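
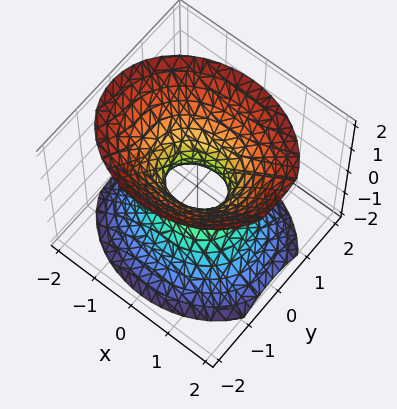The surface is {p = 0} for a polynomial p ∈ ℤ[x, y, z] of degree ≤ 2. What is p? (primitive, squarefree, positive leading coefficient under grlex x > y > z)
2*x^2 + 3*y^2 - 2*z^2 - 1

1. Degree: one connected sheet with a waist; a quadric, so deg p = 2.
2. Symmetries: mirror symmetry x ↦ −x ⇒ only even powers of x; mirror symmetry z ↦ −z ⇒ only even powers of z; mirror symmetry y ↦ −y ⇒ only even powers of y.
3. Reading off the gridlines: the surface avoids every integer z-axis point in the box.
4. Matching integer coefficients to the picture gives p.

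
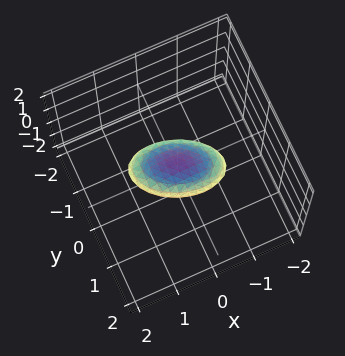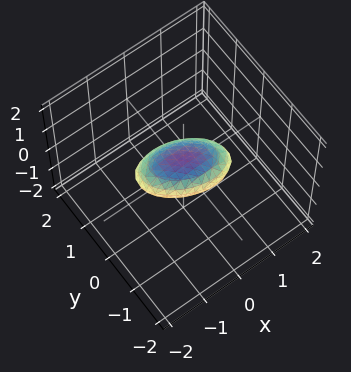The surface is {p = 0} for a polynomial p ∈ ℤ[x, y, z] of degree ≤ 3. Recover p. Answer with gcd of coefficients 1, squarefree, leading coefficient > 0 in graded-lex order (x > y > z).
x^2 + x*y + 2*y^2 + 3*z^2 - 1

1. The degree is 2 — a generic line meets the surface in up to 2 points.
2. Reading off the gridlines: the x-axis gridline crossings are at x ∈ {-1, 1}.
3. Putting this together gives p.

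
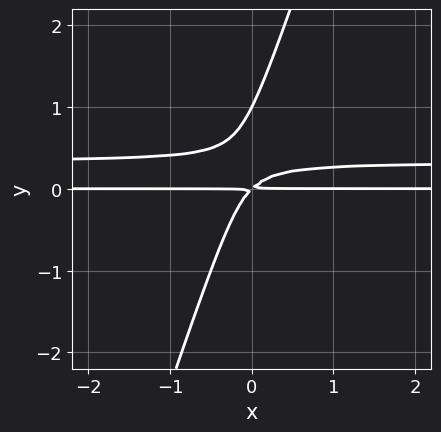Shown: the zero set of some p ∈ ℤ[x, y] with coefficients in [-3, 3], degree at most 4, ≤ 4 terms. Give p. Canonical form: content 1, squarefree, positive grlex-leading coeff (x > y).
3*x*y^2 - y^3 - x*y + y^2

1. deg p = 3. The shape is more complex than any degree-2 curve.
2. Against the integer gridlines: it crosses the y-axis at the gridline y = 1; every point of the x-axis in the box is on the curve.
3. These observations pin down the coefficients.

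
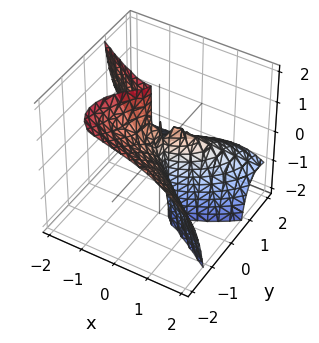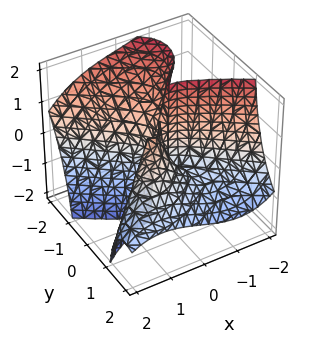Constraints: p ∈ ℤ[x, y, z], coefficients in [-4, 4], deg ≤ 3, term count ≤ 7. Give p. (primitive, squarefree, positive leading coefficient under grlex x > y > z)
First, the degree is 3 — the shape is more complex than any degree-2 surface.
Next, checking where it meets the axes: it crosses the x-axis at the gridline x = 0; every point of the z-axis in the box is on the surface.
Finally, matching integer coefficients to the picture gives p.

x^3 + 2*y^3 + 3*y^2*z - 2*x*y - y^2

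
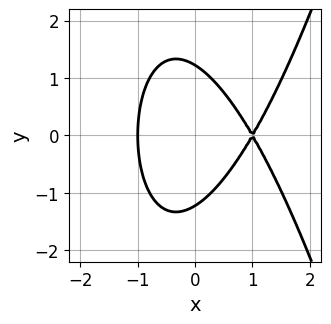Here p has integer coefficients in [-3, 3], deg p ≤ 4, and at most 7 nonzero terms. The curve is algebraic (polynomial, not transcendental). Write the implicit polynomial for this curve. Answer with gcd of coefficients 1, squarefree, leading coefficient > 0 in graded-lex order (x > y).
deg p = 3. A generic line meets the curve in up to 3 points.
Symmetries: mirror symmetry y ↦ −y ⇒ only even powers of y.
Reading off the gridlines: the x-axis gridline crossings are at x ∈ {-1, 1}.
Solving for integer coefficients yields p as stated.

3*x^3 - 3*x^2 - 2*y^2 - 3*x + 3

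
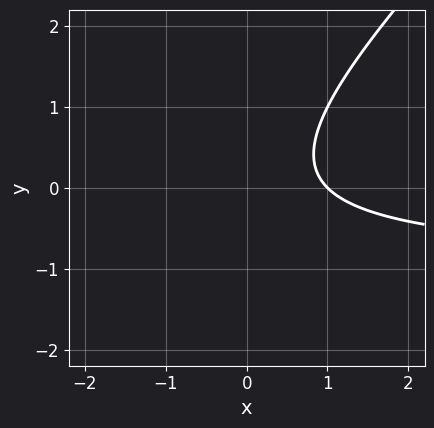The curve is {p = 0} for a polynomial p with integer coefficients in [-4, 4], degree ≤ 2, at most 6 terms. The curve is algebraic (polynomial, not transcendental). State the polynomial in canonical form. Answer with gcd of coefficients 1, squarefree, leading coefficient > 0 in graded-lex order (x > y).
1. The degree is 2 — a generic line meets the curve in up to 2 points.
2. Reading off the gridlines: no y-intercept at any integer in the box; one x-axis crossing is at x = 1.
3. Matching integer coefficients to the picture gives p.

x*y - y^2 + x - 1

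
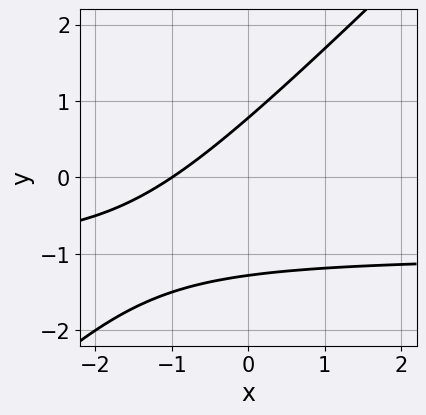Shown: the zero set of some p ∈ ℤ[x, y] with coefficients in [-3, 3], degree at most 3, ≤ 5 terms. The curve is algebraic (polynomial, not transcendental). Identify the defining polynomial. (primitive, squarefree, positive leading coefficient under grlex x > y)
2*x*y - 2*y^2 + 2*x - y + 2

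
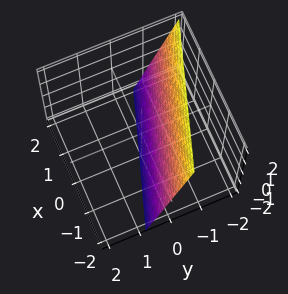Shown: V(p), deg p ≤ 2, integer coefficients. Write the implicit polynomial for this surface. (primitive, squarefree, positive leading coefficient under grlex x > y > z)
x + 3*y + z + 2

First, the degree is 1 — every cross-section is a straight line — this is a plane.
Then, observable constraints: it crosses the x-axis at the gridline x = -2; it crosses the z-axis at the gridline z = -2.
Finally, these observations pin down the coefficients.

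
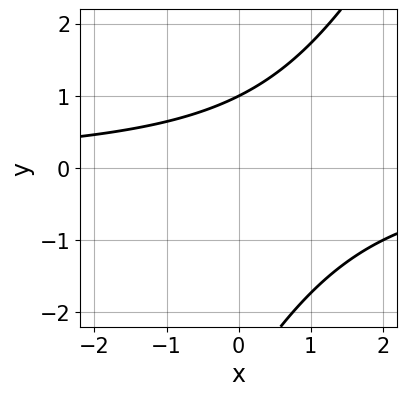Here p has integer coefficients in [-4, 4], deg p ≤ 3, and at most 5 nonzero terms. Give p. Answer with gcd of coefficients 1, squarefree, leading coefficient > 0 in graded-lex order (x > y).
2*x*y - y^2 - 2*y + 3

(a) deg p = 2. No degree-1 curve has this shape.
(b) From the visible intercepts: it meets the y-axis at y = 1 (among the integer gridlines); it misses every integer gridline on the x-axis.
(c) Assembling these constraints gives the stated polynomial.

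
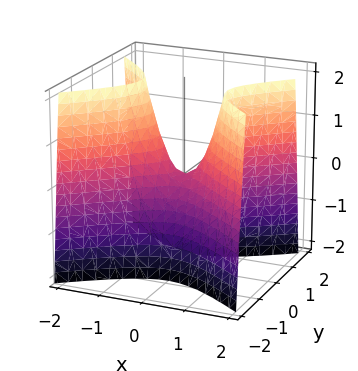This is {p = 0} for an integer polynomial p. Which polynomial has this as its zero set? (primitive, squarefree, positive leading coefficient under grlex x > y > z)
(a) The degree is 2 — a hyperbolic paraboloid; a quadric.
(b) Symmetries: it's symmetric under y → −y, forcing even powers of y; it's symmetric under x → −x, forcing even powers of x.
(c) Against the integer gridlines: it crosses the x-axis at the gridline x = 0; it crosses the y-axis at the gridline y = 0.
(d) Assembling these constraints gives the stated polynomial.

2*x^2 - 3*y^2 - z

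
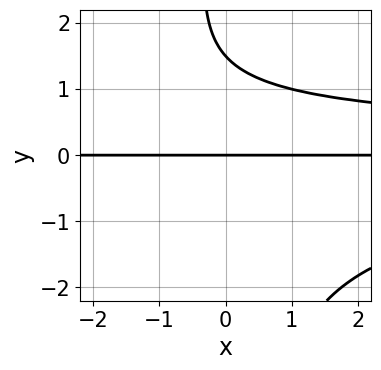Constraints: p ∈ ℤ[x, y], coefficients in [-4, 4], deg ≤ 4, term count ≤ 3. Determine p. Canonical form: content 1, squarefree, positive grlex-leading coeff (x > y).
(a) The degree is 4 — a generic line meets the curve in up to 4 points.
(b) Reading off the gridlines: it crosses the y-axis at the gridline y = 0; every point of the x-axis in the box is on the curve.
(c) The integer polynomial consistent with all of this is the stated p.

x*y^3 + 2*y^2 - 3*y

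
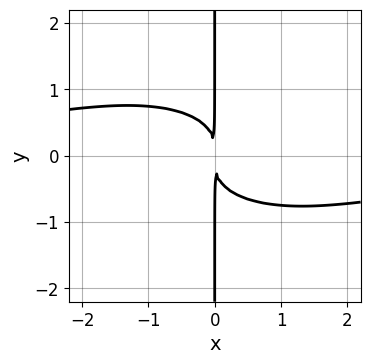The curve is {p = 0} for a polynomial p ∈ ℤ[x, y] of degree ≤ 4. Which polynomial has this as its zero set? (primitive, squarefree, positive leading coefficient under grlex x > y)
x^3*y + 3*x*y^3 + 2*x^2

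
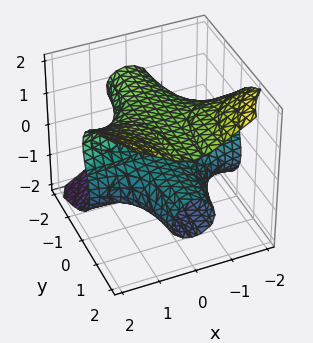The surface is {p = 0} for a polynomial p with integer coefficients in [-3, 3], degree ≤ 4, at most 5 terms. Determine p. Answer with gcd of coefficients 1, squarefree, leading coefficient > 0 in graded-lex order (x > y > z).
2*x^2*y - 2*z^3 + 3*z

1. The degree is 3 — no degree-2 surface has this shape.
2. Checking where it meets the axes: it meets the z-axis at z = 0 (among the integer gridlines); the visible y-axis segment lies entirely on the surface; every point of the x-axis in the box is on the surface.
3. Assembling these constraints gives the stated polynomial.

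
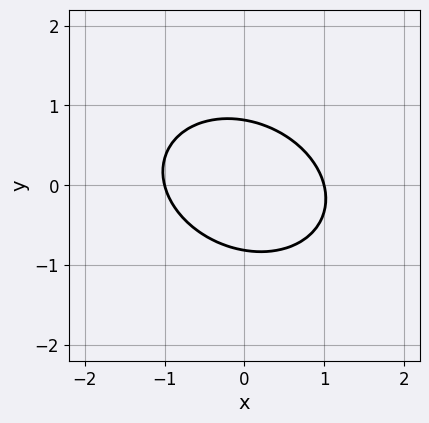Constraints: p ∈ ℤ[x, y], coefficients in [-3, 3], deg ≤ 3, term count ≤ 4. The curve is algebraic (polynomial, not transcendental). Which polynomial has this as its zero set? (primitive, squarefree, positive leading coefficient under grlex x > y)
2*x^2 + x*y + 3*y^2 - 2

1. Degree: the shape is more complex than any degree-1 curve, so deg p = 2.
2. Against the integer gridlines: among the integer gridlines, it crosses the x-axis at x ∈ {-1, 1}.
3. Solving for integer coefficients yields p as stated.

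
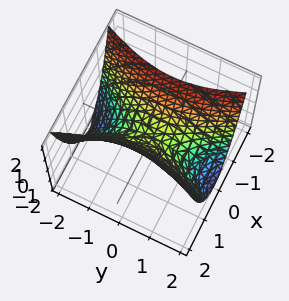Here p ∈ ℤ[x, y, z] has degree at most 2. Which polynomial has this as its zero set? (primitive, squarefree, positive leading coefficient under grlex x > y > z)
(a) deg p = 2. A hyperbolic paraboloid; a quadric.
(b) Symmetries: it's symmetric under x → −x, forcing even powers of x; the y ↦ −y reflection is a symmetry, so y appears only in even powers.
(c) Observable constraints: it meets the x-axis at x = 0 (among the integer gridlines); it meets the y-axis at y = 0 (among the integer gridlines); one z-axis crossing is at z = 0.
(d) Assembling these constraints gives the stated polynomial.

3*x^2 - y^2 - 2*z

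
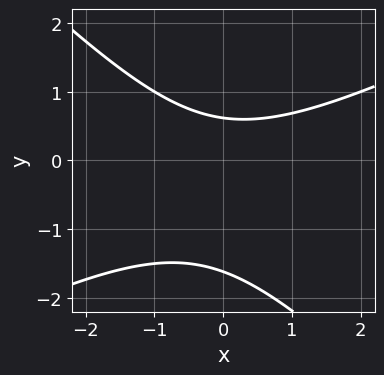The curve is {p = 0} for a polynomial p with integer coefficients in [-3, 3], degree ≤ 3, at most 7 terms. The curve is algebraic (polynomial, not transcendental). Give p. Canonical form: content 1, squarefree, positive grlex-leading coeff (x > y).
x^2 - x*y - 2*y^2 - 2*y + 2

(a) deg p = 2. No degree-1 curve has this shape.
(b) Against the integer gridlines: the curve avoids every integer x-axis point in the box.
(c) The integer polynomial consistent with all of this is the stated p.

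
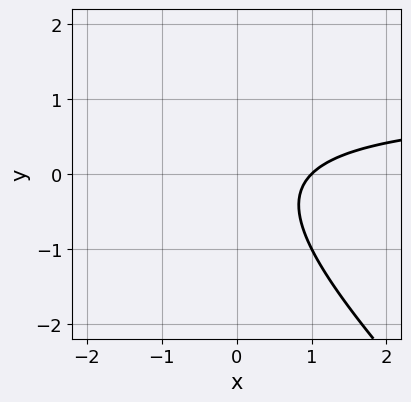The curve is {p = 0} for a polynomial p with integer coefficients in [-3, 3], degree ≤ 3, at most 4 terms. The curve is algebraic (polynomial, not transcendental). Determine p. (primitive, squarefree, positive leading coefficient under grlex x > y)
x*y + y^2 - x + 1

(a) Degree: the shape is more complex than any degree-1 curve, so deg p = 2.
(b) From the axis intercepts and sections: no y-intercept at any integer in the box; one x-axis crossing is at x = 1.
(c) Putting this together gives p.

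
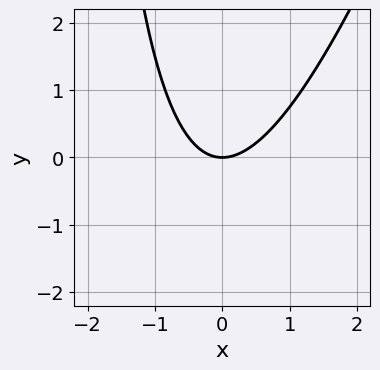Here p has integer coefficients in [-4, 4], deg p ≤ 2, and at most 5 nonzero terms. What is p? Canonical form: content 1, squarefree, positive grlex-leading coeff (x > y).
1. Degree: no degree-1 curve has this shape, so deg p = 2.
2. From the axis intercepts and sections: one y-axis crossing is at y = 0; one x-axis crossing is at x = 0.
3. These observations pin down the coefficients.

3*x^2 - x*y - 3*y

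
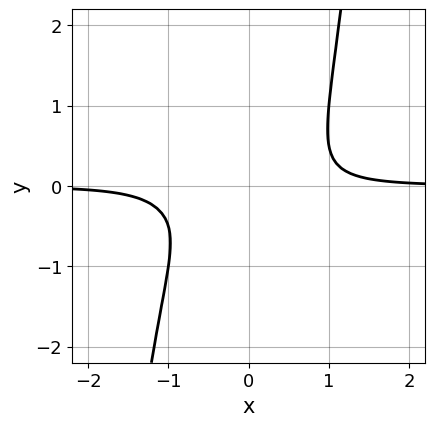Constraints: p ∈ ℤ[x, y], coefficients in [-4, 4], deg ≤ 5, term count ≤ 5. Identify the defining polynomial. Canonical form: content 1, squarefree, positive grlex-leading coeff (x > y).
3*x^3*y + x^2*y - 2*y^2 - y - 1

Degree: no degree-3 curve has this shape, so deg p = 4.
Against the integer gridlines: it misses every integer gridline on the x-axis; it misses every integer gridline on the y-axis.
Matching integer coefficients to the picture gives p.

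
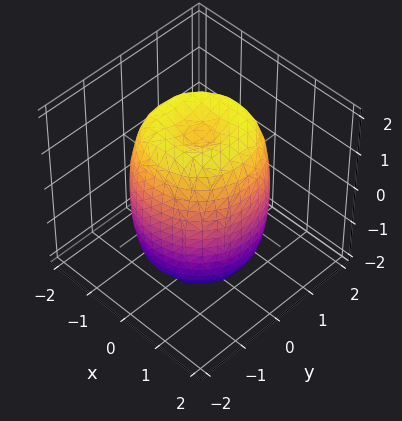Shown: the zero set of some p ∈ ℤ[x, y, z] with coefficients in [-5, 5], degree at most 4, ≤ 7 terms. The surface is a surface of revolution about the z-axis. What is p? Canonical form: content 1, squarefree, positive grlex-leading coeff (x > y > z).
First, the degree is 4 — no degree-3 surface has this shape.
Next, symmetry: every cross-section ⟂ z is a circle, so x, y appear only via x² + y².
Next, from the visible intercepts: a circular section at z = 1 has radius between 1 and 2.
Finally, together with the visible shape, these determine p as stated.

2*x^4 + 4*x^2*y^2 + 2*y^4 - 3*x^2 - 3*y^2 + z^2 - 2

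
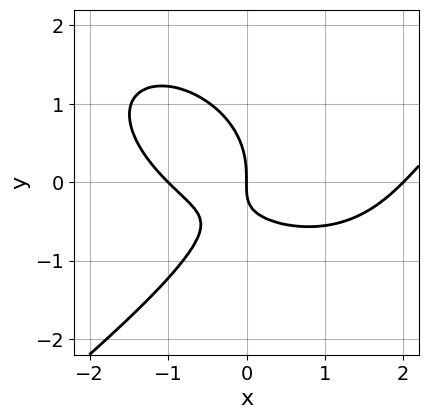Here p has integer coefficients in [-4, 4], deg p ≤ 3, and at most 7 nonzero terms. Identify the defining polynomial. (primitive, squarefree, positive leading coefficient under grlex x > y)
x^3 - 2*y^3 - x^2 - 3*x*y - 2*x

1. Degree: no degree-2 curve has this shape, so deg p = 3.
2. Reading off the gridlines: it crosses the y-axis at the gridline y = 0; among the integer gridlines, it crosses the x-axis at x ∈ {-1, 0, 2}.
3. Assembling these constraints gives the stated polynomial.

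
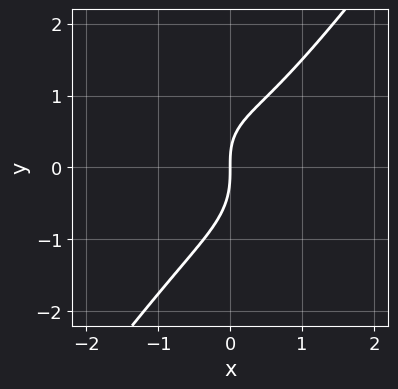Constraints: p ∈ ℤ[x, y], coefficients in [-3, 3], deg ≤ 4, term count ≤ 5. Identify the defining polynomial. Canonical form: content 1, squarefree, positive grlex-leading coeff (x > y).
3*x^3 + x*y^2 - 2*y^3 - x*y + 3*x

1. deg p = 3.
2. Against the integer gridlines: it crosses the x-axis at the gridline x = 0; it crosses the y-axis at the gridline y = 0.
3. Matching integer coefficients to the picture gives p.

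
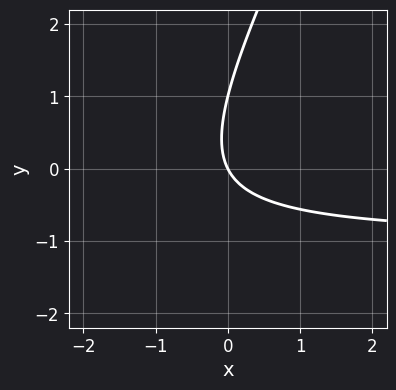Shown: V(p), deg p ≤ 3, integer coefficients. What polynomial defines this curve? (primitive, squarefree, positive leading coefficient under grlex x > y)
deg p = 2. No degree-1 curve has this shape.
From the visible intercepts: it crosses the x-axis at the gridline x = 0; the y-axis gridline crossings are at y ∈ {0, 1}.
Together with the visible shape, these determine p as stated.

2*x*y - y^2 + 2*x + y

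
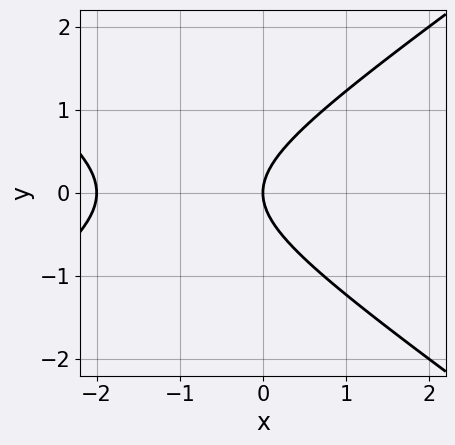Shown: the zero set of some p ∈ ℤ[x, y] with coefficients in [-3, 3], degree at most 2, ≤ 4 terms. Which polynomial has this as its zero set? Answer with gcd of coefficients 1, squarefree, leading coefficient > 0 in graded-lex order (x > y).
First, degree: the shape is more complex than any degree-1 curve, so deg p = 2.
Next, symmetries: the y ↦ −y reflection is a symmetry, so y appears only in even powers.
Next, against the integer gridlines: the x-axis gridline crossings are at x ∈ {-2, 0}; it crosses the y-axis at the gridline y = 0.
Finally, these observations pin down the coefficients.

x^2 - 2*y^2 + 2*x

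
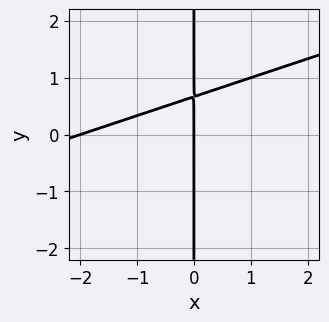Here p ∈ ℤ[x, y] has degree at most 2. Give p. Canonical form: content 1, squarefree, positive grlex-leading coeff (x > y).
x^2 - 3*x*y + 2*x

(a) The degree is 2 — no degree-1 curve has this shape.
(b) Observable constraints: every point of the y-axis in the box is on the curve; the x-axis gridline crossings are at x ∈ {-2, 0}.
(c) Together with the visible shape, these determine p as stated.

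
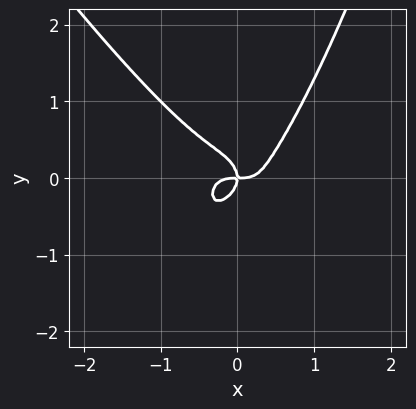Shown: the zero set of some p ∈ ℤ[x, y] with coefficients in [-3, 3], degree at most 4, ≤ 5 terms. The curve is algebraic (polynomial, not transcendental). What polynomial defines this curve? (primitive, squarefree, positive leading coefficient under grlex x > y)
The degree is 4 — the shape is more complex than any degree-3 curve.
Observable constraints: it meets the y-axis at y = 0 (among the integer gridlines); it meets the x-axis at x = 0 (among the integer gridlines).
Matching integer coefficients to the picture gives p.

3*x^4 + 2*x^3*y - 2*y^3 - x*y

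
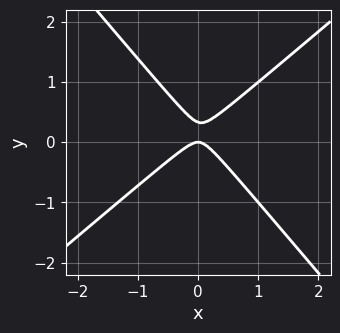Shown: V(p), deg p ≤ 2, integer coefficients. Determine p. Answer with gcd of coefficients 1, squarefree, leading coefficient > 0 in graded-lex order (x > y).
3*x^2 - x*y - 3*y^2 + y

First, degree: a generic line meets the curve in up to 2 points, so deg p = 2.
Then, from the visible intercepts: one y-axis crossing is at y = 0; it crosses the x-axis at the gridline x = 0.
Finally, these observations pin down the coefficients.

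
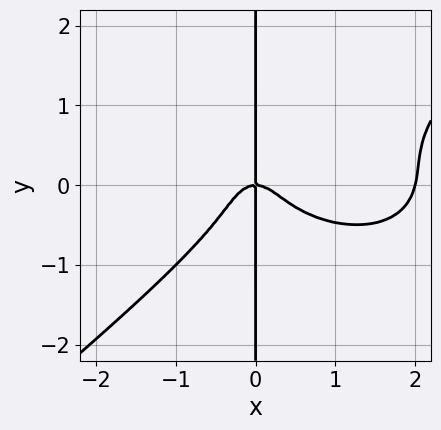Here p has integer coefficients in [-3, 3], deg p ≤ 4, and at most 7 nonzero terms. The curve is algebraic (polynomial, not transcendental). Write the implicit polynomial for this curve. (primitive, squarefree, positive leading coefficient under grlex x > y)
First, deg p = 4.
Next, from the visible intercepts: the x-axis gridline crossings are at x ∈ {0, 2}; the visible y-axis segment lies entirely on the curve.
Finally, solving for integer coefficients yields p as stated.

x^4 + x^2*y^2 - 3*x*y^3 - 2*x^3 - x*y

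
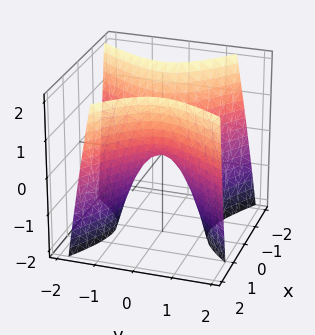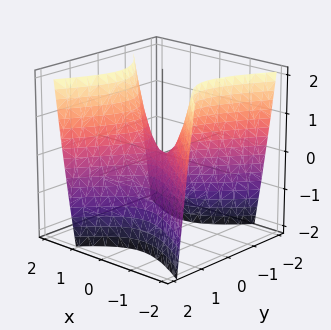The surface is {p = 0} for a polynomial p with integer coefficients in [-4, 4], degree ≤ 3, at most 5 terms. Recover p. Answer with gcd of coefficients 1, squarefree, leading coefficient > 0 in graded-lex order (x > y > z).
3*x^2 + 2*x*y - 3*y^2 - 2*z

1. deg p = 2.
2. Checking where it meets the axes: it meets the x-axis at x = 0 (among the integer gridlines); it meets the z-axis at z = 0 (among the integer gridlines).
3. Fitting integer coefficients to these (and the overall shape) gives p.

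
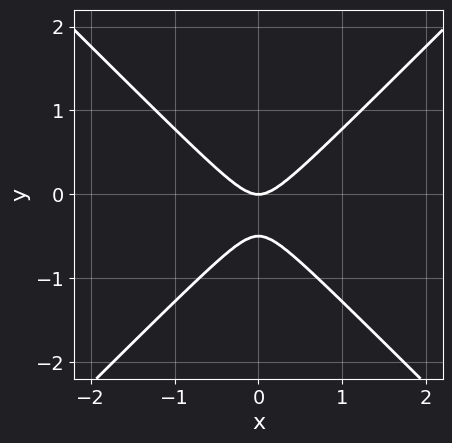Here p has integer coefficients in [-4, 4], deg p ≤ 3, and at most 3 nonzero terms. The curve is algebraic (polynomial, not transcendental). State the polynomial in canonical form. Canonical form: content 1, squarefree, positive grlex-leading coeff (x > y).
(a) Degree: no degree-1 curve has this shape, so deg p = 2.
(b) Symmetries: mirror symmetry x ↦ −x ⇒ only even powers of x.
(c) From the visible intercepts: one y-axis crossing is at y = 0; one x-axis crossing is at x = 0.
(d) Putting this together gives p.

2*x^2 - 2*y^2 - y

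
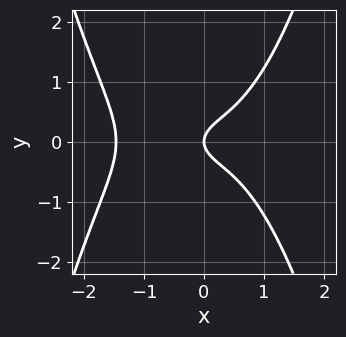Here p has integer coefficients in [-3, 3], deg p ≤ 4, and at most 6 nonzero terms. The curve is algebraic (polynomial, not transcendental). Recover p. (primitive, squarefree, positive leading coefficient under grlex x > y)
(a) The degree is 4 — the shape is more complex than any degree-3 curve.
(b) Symmetries: mirror symmetry y ↦ −y ⇒ only even powers of y.
(c) From the visible intercepts: one x-axis crossing is at x = 0; it crosses the y-axis at the gridline y = 0.
(d) Putting this together gives p.

x^4 + x^3 - 2*y^2 + x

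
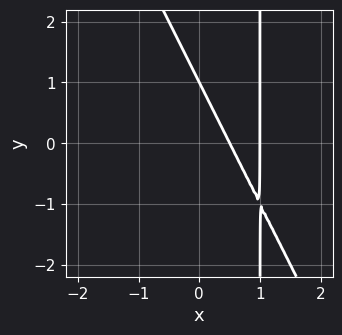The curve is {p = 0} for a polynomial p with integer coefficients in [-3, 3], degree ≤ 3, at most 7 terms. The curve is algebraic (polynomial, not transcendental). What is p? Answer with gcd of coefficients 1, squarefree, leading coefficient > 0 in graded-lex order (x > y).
2*x^2 + x*y - 3*x - y + 1

First, deg p = 2.
Then, against the integer gridlines: it meets the x-axis at x = 1 (among the integer gridlines); it crosses the y-axis at the gridline y = 1.
Finally, matching integer coefficients to the picture gives p.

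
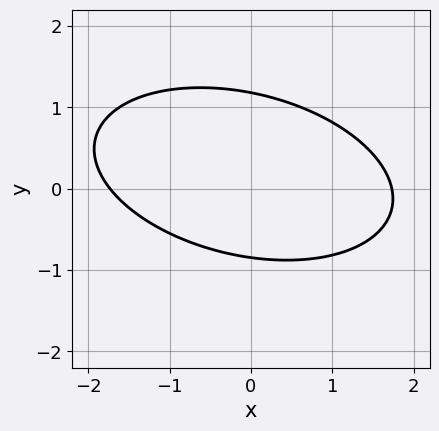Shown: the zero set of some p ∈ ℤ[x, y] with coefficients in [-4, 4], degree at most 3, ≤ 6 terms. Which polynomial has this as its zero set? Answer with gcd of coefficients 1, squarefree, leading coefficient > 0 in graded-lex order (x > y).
(a) The degree is 2 — the shape is more complex than any degree-1 curve.
(b) Matching integer coefficients to the picture gives p.

x^2 + x*y + 3*y^2 - y - 3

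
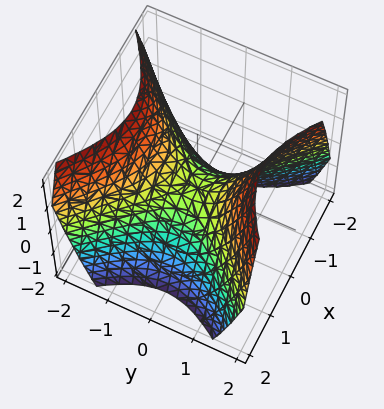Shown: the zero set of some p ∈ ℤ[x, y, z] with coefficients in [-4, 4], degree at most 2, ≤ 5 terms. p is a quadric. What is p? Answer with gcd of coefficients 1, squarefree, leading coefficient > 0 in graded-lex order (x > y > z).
(a) Degree: a saddle surface; a quadric, so deg p = 2.
(b) Symmetries: mirror symmetry y ↦ −y ⇒ only even powers of y; the x ↦ −x reflection is a symmetry, so x appears only in even powers.
(c) Reading off the gridlines: one z-axis crossing is at z = 0; it meets the y-axis at y = 0 (among the integer gridlines).
(d) Matching integer coefficients to the picture gives p.

x^2 - y^2 + z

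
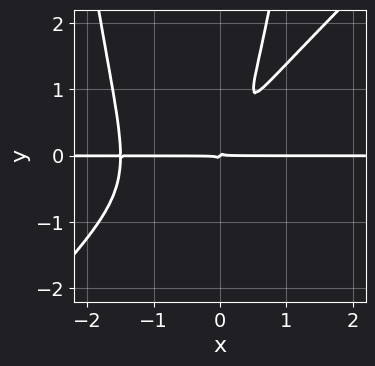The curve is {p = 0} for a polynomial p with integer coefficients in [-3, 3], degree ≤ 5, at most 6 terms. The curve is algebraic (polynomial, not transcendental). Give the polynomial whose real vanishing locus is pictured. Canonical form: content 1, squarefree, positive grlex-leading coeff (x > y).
2*x^3*y - 2*x^2*y^2 + 3*x^2*y - 3*x*y^2 + y^3

1. deg p = 4.
2. From the visible intercepts: every point of the x-axis in the box is on the curve; it crosses the y-axis at the gridline y = 0.
3. Assembling these constraints gives the stated polynomial.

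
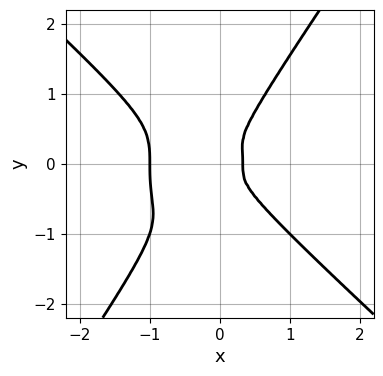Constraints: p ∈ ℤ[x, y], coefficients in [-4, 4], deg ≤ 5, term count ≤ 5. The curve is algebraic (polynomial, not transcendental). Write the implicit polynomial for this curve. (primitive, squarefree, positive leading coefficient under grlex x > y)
3*x^4 + 2*x*y^3 - 2*y^4 + 2*x^3 - x^2

1. Degree: a generic line meets the curve in up to 4 points, so deg p = 4.
2. From the visible intercepts: one x-axis crossing is at x = -1.
3. The integer polynomial consistent with all of this is the stated p.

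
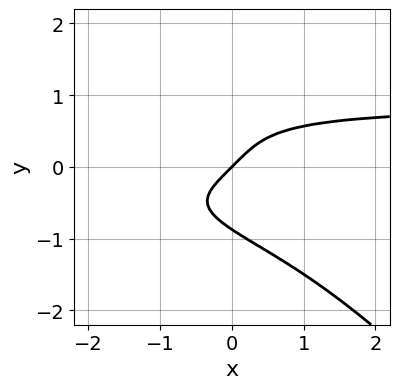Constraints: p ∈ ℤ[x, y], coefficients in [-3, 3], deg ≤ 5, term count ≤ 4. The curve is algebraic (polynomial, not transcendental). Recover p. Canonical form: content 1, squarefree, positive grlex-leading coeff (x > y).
3*x*y^3 + 3*y^4 - 2*x + 2*y

First, deg p = 4.
Then, from the visible intercepts: one y-axis crossing is at y = 0; it crosses the x-axis at the gridline x = 0.
Finally, these observations pin down the coefficients.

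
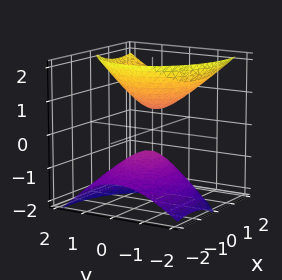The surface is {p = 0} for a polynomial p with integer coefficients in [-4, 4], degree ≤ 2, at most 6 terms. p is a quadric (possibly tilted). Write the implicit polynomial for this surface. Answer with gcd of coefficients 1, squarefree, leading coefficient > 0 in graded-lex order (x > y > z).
I count 2 distinct pieces. They look like related sheets of one shape, so recover p as a whole.
deg p = 2. No degree-1 surface has this shape.
Observable constraints: the surface avoids every integer x-axis point in the box; it misses every integer gridline on the y-axis.
The integer polynomial consistent with all of this is the stated p.

2*x^2 - 3*x*z + 3*y^2 - y*z - 2*z^2 + 1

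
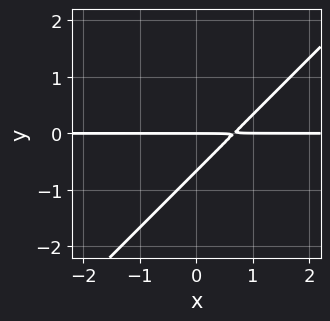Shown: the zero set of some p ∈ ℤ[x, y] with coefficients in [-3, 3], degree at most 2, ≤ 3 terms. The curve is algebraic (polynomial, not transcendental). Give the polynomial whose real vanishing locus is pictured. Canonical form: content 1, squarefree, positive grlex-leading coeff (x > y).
3*x*y - 3*y^2 - 2*y

Degree: the shape is more complex than any degree-1 curve, so deg p = 2.
From the visible intercepts: every point of the x-axis in the box is on the curve; one y-axis crossing is at y = 0.
Fitting integer coefficients to these (and the overall shape) gives p.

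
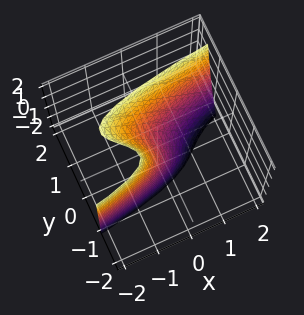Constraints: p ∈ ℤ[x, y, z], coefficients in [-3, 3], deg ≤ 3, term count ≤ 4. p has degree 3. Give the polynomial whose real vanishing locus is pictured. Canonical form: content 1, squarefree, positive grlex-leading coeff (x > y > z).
3*y^3 - y*z - 2*x - z

deg p = 3.
Checking where it meets the axes: it meets the y-axis at y = 0 (among the integer gridlines); it meets the z-axis at z = 0 (among the integer gridlines); it crosses the x-axis at the gridline x = 0.
The integer polynomial consistent with all of this is the stated p.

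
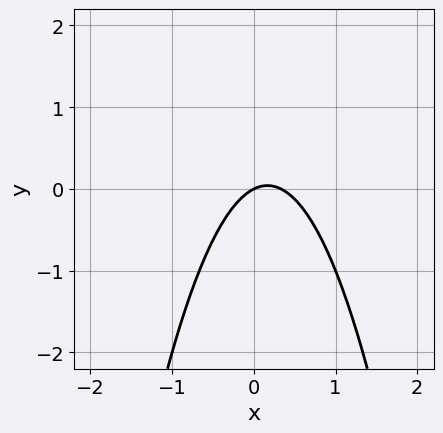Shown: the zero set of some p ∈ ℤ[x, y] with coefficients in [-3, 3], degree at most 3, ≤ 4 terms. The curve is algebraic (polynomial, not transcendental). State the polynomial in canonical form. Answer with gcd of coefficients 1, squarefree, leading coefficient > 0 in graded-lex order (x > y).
(a) Degree: a generic line meets the curve in up to 2 points, so deg p = 2.
(b) Observable constraints: one y-axis crossing is at y = 0; it meets the x-axis at x = 0 (among the integer gridlines).
(c) Fitting integer coefficients to these (and the overall shape) gives p.

3*x^2 - x + 2*y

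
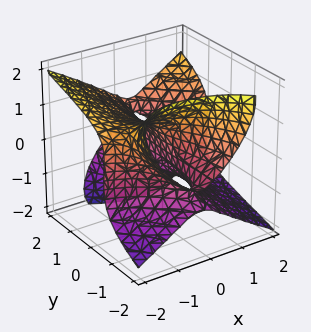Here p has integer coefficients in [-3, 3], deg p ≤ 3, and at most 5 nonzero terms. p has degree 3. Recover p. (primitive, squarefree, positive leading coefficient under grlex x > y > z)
(a) deg p = 3. A generic line meets the surface in up to 3 points.
(b) Reading off the gridlines: one z-axis crossing is at z = 0; it meets the x-axis at x = 0 (among the integer gridlines).
(c) Matching integer coefficients to the picture gives p. Check: (0, 1, 0) on the y-axis lies on the surface, and p(0, 1, 0) = 0. ✓

2*x^2*y + y^2*z - 2*y*z^2 - 2*z^3 - 3*x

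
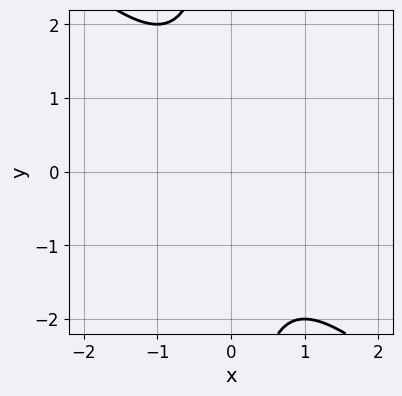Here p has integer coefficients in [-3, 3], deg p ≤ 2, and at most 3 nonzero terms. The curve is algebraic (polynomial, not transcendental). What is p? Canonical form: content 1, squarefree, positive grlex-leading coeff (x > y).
x^2 + x*y + 1

Degree: the shape is more complex than any degree-1 curve, so deg p = 2.
From the visible intercepts: no x-intercept at any integer in the box; it misses every integer gridline on the y-axis.
Solving for integer coefficients yields p as stated.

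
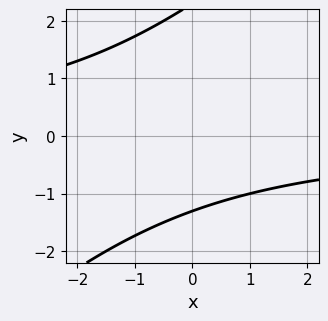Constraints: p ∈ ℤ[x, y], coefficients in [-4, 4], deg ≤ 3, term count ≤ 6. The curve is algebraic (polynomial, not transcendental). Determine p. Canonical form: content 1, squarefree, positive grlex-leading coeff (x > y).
The degree is 2 — no degree-1 curve has this shape.
Reading off the gridlines: the curve avoids every integer x-axis point in the box.
Fitting integer coefficients to these (and the overall shape) gives p.

x*y - y^2 + y + 3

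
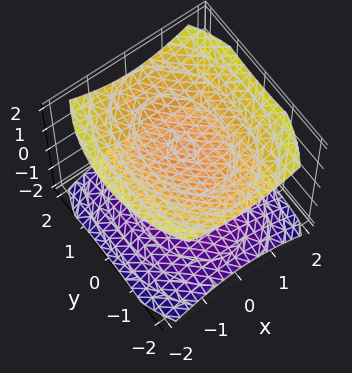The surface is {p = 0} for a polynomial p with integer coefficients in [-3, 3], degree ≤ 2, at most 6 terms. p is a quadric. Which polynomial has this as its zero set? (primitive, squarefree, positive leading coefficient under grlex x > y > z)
2*x^2 + y^2 - 3*z^2 + 3

(a) The picture has 2 separate pieces. They look like related sheets of one shape, so recover p as a whole.
(b) deg p = 2. Two sheets facing apart; a quadric.
(c) Symmetries: mirror symmetry z ↦ −z ⇒ only even powers of z; mirror symmetry y ↦ −y ⇒ only even powers of y; the x ↦ −x reflection is a symmetry, so x appears only in even powers.
(d) Observable constraints: it misses every integer gridline on the x-axis; it misses every integer gridline on the y-axis; among the integer gridlines, it crosses the z-axis at z ∈ {-1, 1}.
(e) Putting this together gives p.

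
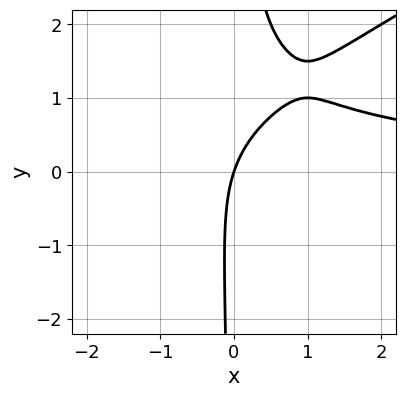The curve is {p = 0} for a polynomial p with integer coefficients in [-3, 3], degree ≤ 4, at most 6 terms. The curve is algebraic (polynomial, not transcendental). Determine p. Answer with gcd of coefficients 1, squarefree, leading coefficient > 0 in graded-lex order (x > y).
x^2*y - 2*x*y^2 + 3*x*y - 3*x + y

First, the degree is 3 — no degree-2 curve has this shape.
Next, observable constraints: it crosses the x-axis at the gridline x = 0; it meets the y-axis at y = 0 (among the integer gridlines).
Finally, fitting integer coefficients to these (and the overall shape) gives p.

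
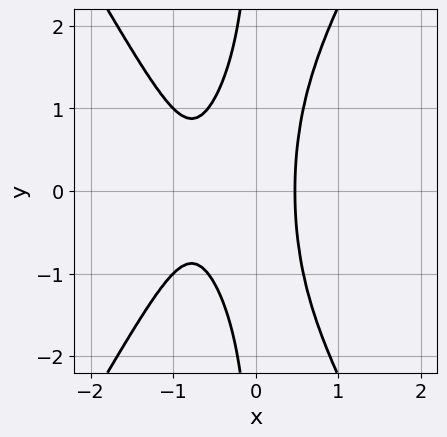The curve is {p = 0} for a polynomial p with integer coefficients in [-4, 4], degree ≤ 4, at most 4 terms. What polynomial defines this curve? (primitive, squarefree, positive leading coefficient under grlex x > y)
The degree is 3 — the shape is more complex than any degree-2 curve.
Symmetries: mirror symmetry y ↦ −y ⇒ only even powers of y.
From the visible intercepts: the curve avoids every integer y-axis point in the box.
Solving for integer coefficients yields p as stated.

3*x^3 - x*y^2 + 3*x^2 - 1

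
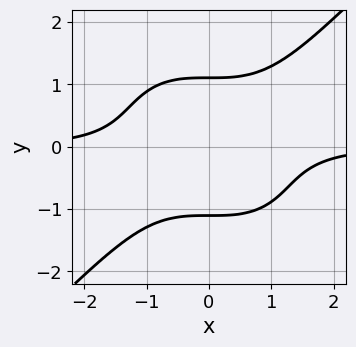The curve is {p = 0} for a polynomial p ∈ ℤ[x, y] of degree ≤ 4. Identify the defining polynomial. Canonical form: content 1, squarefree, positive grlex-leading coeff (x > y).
2*x^3*y - 2*y^4 + 3

1. The degree is 4 — the shape is more complex than any degree-3 curve.
2. From the axis intercepts and sections: it misses every integer gridline on the x-axis.
3. Matching integer coefficients to the picture gives p.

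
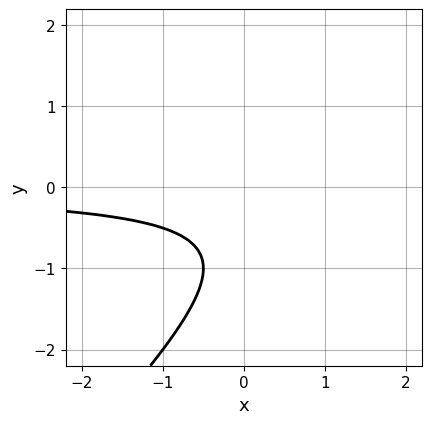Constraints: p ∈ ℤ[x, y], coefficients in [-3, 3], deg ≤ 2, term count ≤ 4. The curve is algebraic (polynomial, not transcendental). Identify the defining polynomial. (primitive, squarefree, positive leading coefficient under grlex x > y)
2*x*y - 2*y^2 - 3*y - 2

First, degree: no degree-1 curve has this shape, so deg p = 2.
Then, against the integer gridlines: the curve avoids every integer x-axis point in the box; it misses every integer gridline on the y-axis.
Finally, putting this together gives p.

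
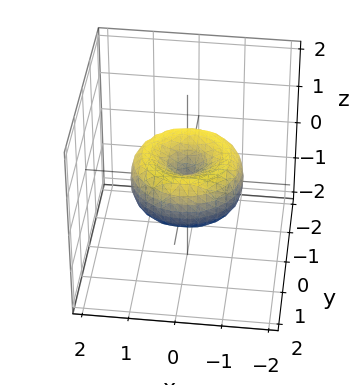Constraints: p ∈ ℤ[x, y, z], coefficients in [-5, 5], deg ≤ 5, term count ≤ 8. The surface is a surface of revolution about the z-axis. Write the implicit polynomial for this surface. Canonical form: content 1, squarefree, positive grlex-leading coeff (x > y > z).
2*x^4 + 4*x^2*y^2 + 2*y^4 - 3*x^2 - 3*y^2 + 3*z^2

First, deg p = 4.
Then, symmetry: every cross-section ⟂ z is a circle, so x, y appear only via x² + y².
Then, reading off the gridlines: it crosses the z-axis at the gridline z = 0; it crosses the y-axis at the gridline y = 0.
Finally, fitting integer coefficients to these (and the overall shape) gives p.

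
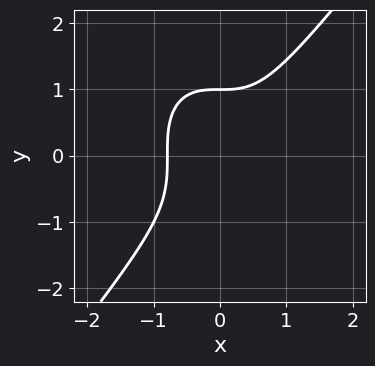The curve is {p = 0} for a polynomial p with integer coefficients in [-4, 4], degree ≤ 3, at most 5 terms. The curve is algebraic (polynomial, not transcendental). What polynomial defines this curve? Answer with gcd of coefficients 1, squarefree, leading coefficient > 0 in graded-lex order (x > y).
1. The degree is 3 — the shape is more complex than any degree-2 curve.
2. Reading off the gridlines: it meets the y-axis at y = 1 (among the integer gridlines).
3. Fitting integer coefficients to these (and the overall shape) gives p.

2*x^3 - y^3 + 1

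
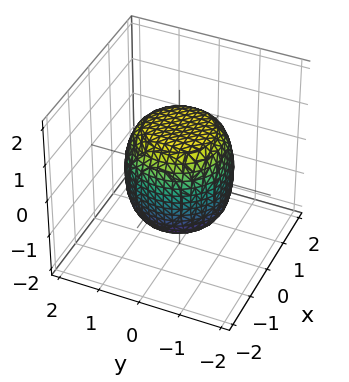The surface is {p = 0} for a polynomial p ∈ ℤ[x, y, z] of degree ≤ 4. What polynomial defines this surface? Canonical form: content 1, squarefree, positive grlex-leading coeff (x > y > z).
2*x^4 + 4*x^2*y^2 + 2*y^4 - x^2 - y^2 + 2*z^2 - 3

deg p = 4. A generic line meets the surface in up to 4 points.
Symmetry: the surface is invariant under rotation about z: p = q(x² + y², z).
From the visible intercepts: a circular section at z = 0 has radius between 1 and 2.
Assembling these constraints gives the stated polynomial.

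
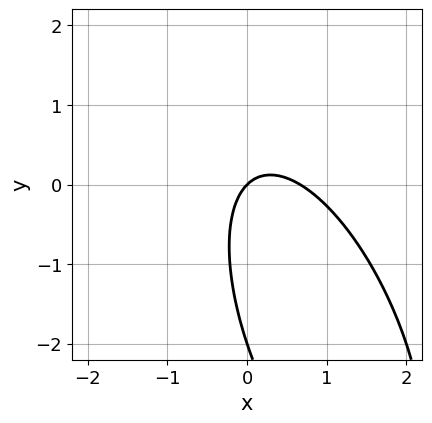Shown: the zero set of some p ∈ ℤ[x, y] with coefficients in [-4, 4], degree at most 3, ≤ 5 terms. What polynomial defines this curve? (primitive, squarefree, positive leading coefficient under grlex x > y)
1. deg p = 2.
2. Observable constraints: it crosses the x-axis at the gridline x = 0; among the integer gridlines, it crosses the y-axis at y ∈ {-2, 0}.
3. Putting this together gives p.

3*x^2 + 2*x*y + y^2 - 2*x + 2*y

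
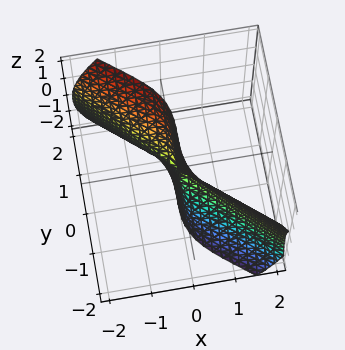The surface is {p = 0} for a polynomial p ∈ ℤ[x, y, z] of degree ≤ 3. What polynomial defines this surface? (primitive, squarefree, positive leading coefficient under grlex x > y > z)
x^3 + x*z^2 + y^3

First, degree: no degree-2 surface has this shape, so deg p = 3.
Then, checking where it meets the axes: every point of the z-axis in the box is on the surface; it meets the y-axis at y = 0 (among the integer gridlines).
Finally, these observations pin down the coefficients.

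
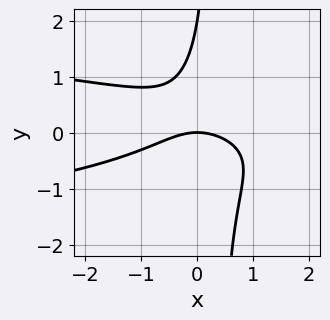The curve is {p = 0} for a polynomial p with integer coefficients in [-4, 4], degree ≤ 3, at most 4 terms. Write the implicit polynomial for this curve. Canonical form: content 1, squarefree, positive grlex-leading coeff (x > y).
3*x*y^2 + x^2 - y^2 + 2*y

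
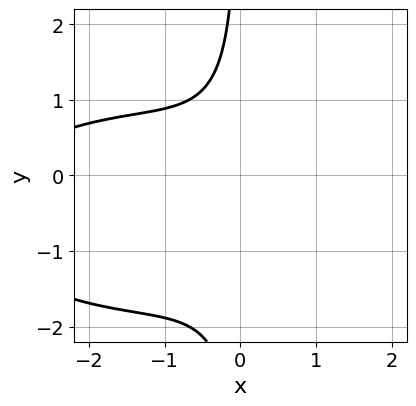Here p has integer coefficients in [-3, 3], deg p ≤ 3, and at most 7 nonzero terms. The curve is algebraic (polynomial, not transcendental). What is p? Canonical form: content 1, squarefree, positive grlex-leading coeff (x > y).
x^3 + 3*x*y^2 + 3*x^2 + 3*x*y + 3

First, degree: a generic line meets the curve in up to 3 points, so deg p = 3.
Next, from the visible intercepts: no y-intercept at any integer in the box; it misses every integer gridline on the x-axis.
Finally, fitting integer coefficients to these (and the overall shape) gives p.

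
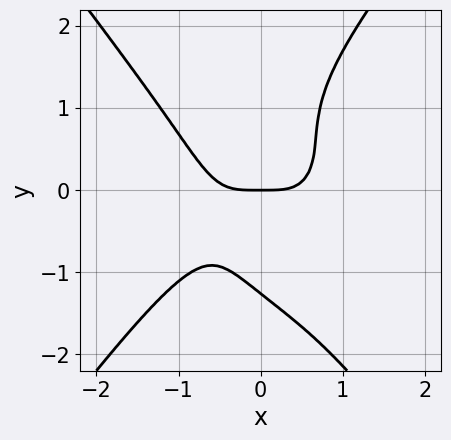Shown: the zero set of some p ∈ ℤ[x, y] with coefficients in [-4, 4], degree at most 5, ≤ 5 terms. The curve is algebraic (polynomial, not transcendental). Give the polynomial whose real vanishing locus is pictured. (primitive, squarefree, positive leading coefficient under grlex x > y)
3*x^4 - y^4 + 3*x*y^2 - 2*y

First, degree: a generic line meets the curve in up to 4 points, so deg p = 4.
Next, from the visible intercepts: it crosses the y-axis at the gridline y = 0; it crosses the x-axis at the gridline x = 0.
Finally, putting this together gives p.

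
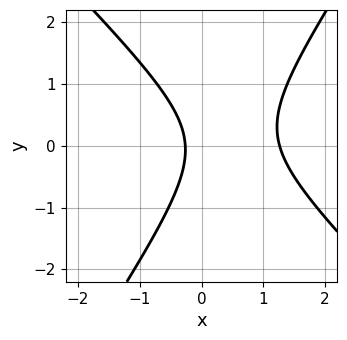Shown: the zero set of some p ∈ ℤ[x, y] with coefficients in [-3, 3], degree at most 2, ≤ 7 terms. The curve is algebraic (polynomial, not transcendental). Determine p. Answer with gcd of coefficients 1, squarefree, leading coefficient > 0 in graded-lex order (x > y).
(a) The degree is 2 — no degree-1 curve has this shape.
(b) Checking where it meets the axes: it misses every integer gridline on the y-axis.
(c) Assembling these constraints gives the stated polynomial.

3*x^2 + x*y - 2*y^2 - 3*x - 1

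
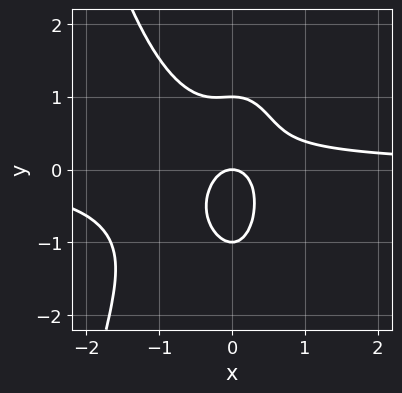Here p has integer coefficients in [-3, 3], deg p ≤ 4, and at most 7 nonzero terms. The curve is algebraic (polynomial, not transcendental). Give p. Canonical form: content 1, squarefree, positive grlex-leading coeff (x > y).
3*x^3*y + 3*x^2*y + y^3 - 2*x^2 - y

(a) The degree is 4 — a generic line meets the curve in up to 4 points.
(b) From the visible intercepts: the y-axis gridline crossings are at y ∈ {-1, 0, 1}; it meets the x-axis at x = 0 (among the integer gridlines).
(c) Matching integer coefficients to the picture gives p.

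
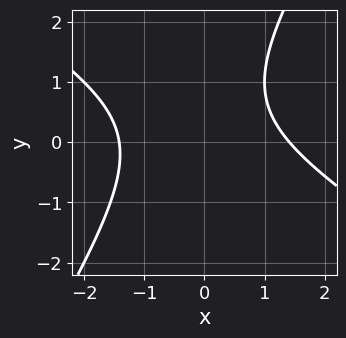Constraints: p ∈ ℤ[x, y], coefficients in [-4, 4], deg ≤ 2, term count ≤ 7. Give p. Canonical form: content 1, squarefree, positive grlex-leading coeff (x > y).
x^2 + x*y - y^2 + y - 2

First, deg p = 2. The shape is more complex than any degree-1 curve.
Next, reading off the gridlines: no y-intercept at any integer in the box.
Finally, these observations pin down the coefficients.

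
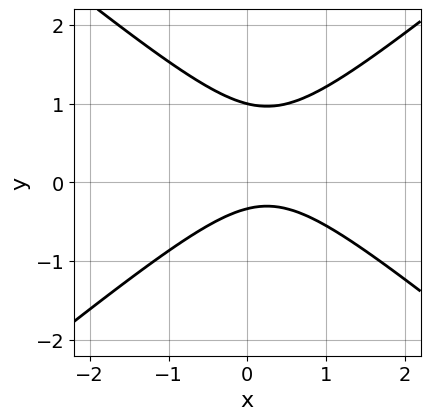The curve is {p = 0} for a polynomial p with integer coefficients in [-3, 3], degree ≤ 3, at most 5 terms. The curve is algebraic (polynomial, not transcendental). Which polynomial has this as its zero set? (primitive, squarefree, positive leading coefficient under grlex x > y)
First, degree: a generic line meets the curve in up to 2 points, so deg p = 2.
Next, against the integer gridlines: no x-intercept at any integer in the box; it crosses the y-axis at the gridline y = 1.
Finally, the integer polynomial consistent with all of this is the stated p.

2*x^2 - 3*y^2 - x + 2*y + 1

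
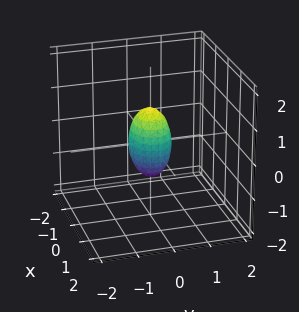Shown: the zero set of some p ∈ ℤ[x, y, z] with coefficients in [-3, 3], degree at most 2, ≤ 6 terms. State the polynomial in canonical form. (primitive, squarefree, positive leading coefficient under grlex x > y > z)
2*x^2 + 3*y^2 + z^2 - 1

(a) deg p = 2.
(b) Symmetries: the x ↦ −x reflection is a symmetry, so x appears only in even powers; it's symmetric under z → −z, forcing even powers of z; mirror symmetry y ↦ −y ⇒ only even powers of y.
(c) From the axis intercepts and sections: the z-axis gridline crossings are at z ∈ {-1, 1}.
(d) These observations pin down the coefficients.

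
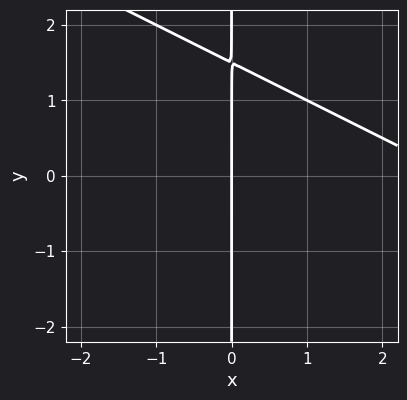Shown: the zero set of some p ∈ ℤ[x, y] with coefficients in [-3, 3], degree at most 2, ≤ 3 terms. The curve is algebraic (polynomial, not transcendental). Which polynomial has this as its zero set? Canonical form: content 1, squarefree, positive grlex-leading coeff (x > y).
First, deg p = 2. A generic line meets the curve in up to 2 points.
Next, reading off the gridlines: the visible y-axis segment lies entirely on the curve; it meets the x-axis at x = 0 (among the integer gridlines).
Finally, these observations pin down the coefficients.

x^2 + 2*x*y - 3*x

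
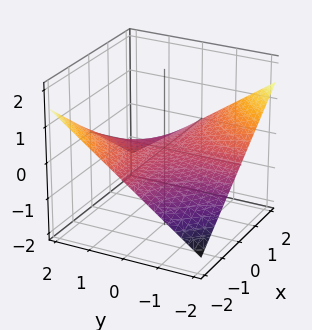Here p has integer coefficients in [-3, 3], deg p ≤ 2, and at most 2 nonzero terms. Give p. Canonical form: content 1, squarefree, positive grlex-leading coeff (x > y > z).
x*y + 3*z

First, degree: a saddle surface; a quadric, so deg p = 2.
Next, checking where it meets the axes: it crosses the z-axis at the gridline z = 0; the visible y-axis segment lies entirely on the surface; every point of the x-axis in the box is on the surface.
Finally, the integer polynomial consistent with all of this is the stated p.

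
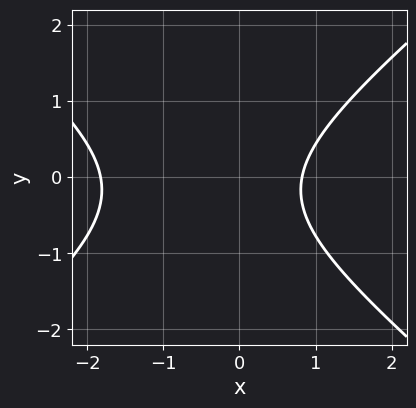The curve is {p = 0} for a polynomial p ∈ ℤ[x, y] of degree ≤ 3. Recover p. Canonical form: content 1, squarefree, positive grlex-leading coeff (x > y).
(a) The degree is 2 — the shape is more complex than any degree-1 curve.
(b) Checking where it meets the axes: the curve avoids every integer y-axis point in the box.
(c) These observations pin down the coefficients.

2*x^2 - 3*y^2 + 2*x - y - 3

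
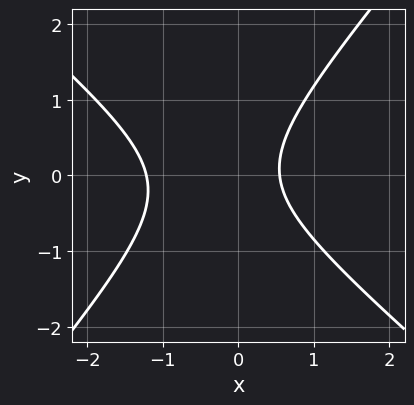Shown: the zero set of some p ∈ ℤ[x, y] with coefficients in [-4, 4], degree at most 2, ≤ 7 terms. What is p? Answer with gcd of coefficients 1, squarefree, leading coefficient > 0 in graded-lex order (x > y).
1. Degree: a generic line meets the curve in up to 2 points, so deg p = 2.
2. Observable constraints: no y-intercept at any integer in the box.
3. Assembling these constraints gives the stated polynomial.

3*x^2 + x*y - 3*y^2 + 2*x - 2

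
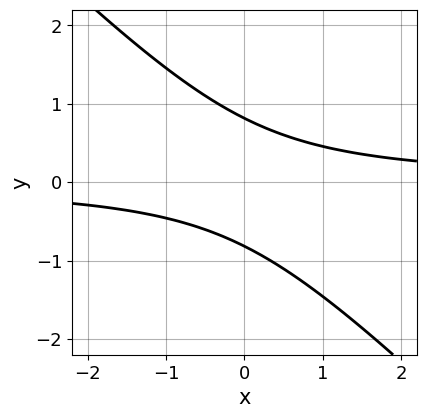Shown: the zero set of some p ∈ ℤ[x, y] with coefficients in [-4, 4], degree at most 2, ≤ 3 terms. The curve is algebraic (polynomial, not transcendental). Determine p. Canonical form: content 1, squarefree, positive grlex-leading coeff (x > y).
3*x*y + 3*y^2 - 2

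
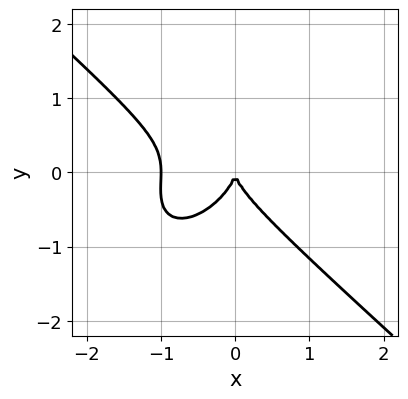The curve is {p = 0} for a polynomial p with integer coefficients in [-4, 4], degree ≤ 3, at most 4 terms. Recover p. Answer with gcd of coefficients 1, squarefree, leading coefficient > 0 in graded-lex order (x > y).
1. deg p = 3. No degree-2 curve has this shape.
2. From the visible intercepts: among the integer gridlines, it crosses the x-axis at x ∈ {-1, 0}; it crosses the y-axis at the gridline y = 0.
3. The integer polynomial consistent with all of this is the stated p.

3*x^3 - x*y^2 + 3*y^3 + 3*x^2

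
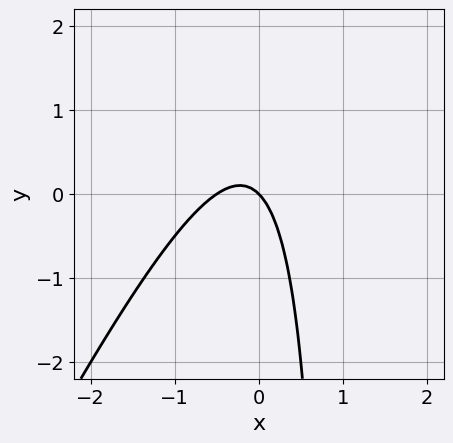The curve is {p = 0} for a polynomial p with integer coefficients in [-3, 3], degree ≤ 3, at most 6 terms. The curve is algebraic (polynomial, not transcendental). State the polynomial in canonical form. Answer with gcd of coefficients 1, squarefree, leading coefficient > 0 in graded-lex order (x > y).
2*x^2 - x*y + x + y

(a) The degree is 2 — a generic line meets the curve in up to 2 points.
(b) Checking where it meets the axes: one x-axis crossing is at x = 0; it meets the y-axis at y = 0 (among the integer gridlines).
(c) These observations pin down the coefficients.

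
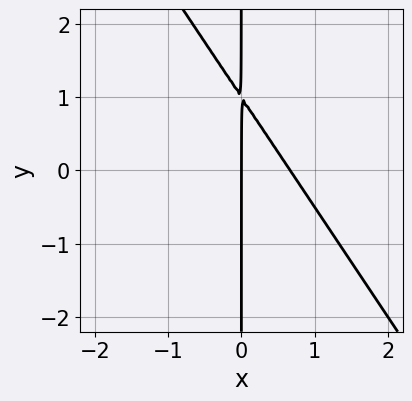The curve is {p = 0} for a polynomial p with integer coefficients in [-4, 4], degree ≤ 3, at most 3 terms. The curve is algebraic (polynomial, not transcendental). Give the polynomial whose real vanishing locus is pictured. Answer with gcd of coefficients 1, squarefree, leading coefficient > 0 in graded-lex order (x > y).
3*x^2 + 2*x*y - 2*x

The degree is 2 — no degree-1 curve has this shape.
Observable constraints: the visible y-axis segment lies entirely on the curve; one x-axis crossing is at x = 0.
Matching integer coefficients to the picture gives p.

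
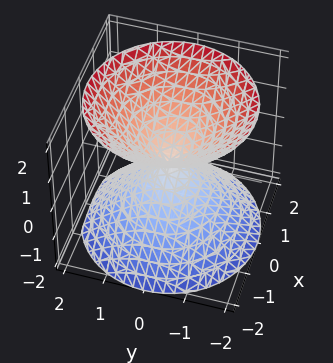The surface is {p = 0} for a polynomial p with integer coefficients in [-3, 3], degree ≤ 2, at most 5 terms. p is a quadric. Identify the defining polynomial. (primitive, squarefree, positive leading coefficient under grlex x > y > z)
x^2 + y^2 - z^2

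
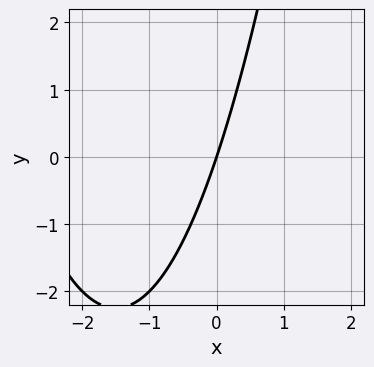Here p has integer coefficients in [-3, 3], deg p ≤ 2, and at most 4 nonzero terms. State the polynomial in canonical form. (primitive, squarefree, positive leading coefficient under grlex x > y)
deg p = 2. The shape is more complex than any degree-1 curve.
Checking where it meets the axes: one y-axis crossing is at y = 0; it crosses the x-axis at the gridline x = 0.
These observations pin down the coefficients.

x^2 + 3*x - y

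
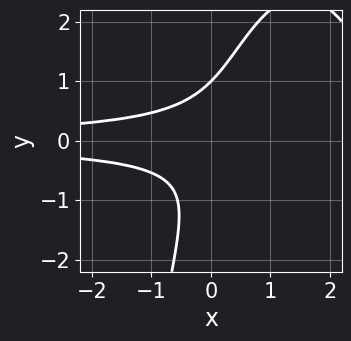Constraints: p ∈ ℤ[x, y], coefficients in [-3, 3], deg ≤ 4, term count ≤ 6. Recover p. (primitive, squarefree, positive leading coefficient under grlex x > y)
x^2*y^2 - 3*x*y^2 + y^3 - 1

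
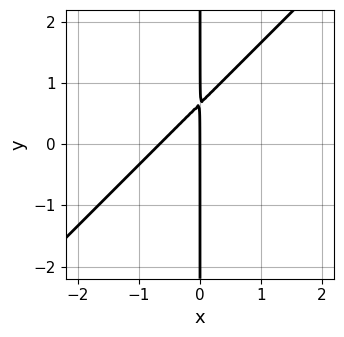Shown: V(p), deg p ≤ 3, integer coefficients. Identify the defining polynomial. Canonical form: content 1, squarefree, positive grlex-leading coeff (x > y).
(a) Degree: no degree-1 curve has this shape, so deg p = 2.
(b) Observable constraints: it crosses the x-axis at the gridline x = 0; the visible y-axis segment lies entirely on the curve.
(c) These observations pin down the coefficients.

3*x^2 - 3*x*y + 2*x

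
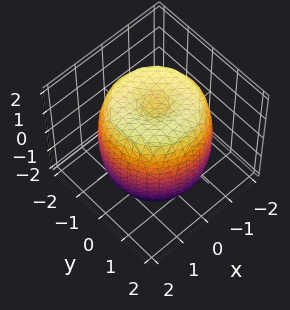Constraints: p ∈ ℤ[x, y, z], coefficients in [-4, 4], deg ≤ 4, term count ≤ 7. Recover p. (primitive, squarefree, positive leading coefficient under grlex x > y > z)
deg p = 4. The shape is more complex than any degree-3 surface.
Symmetry: the surface is invariant under rotation about z: p = q(x² + y², z).
Against the integer gridlines: a circular section at z = -1 has radius between 1 and 2.
The integer polynomial consistent with all of this is the stated p.

x^4 + 2*x^2*y^2 + y^4 - 2*x^2 - 2*y^2 + z^2 - 2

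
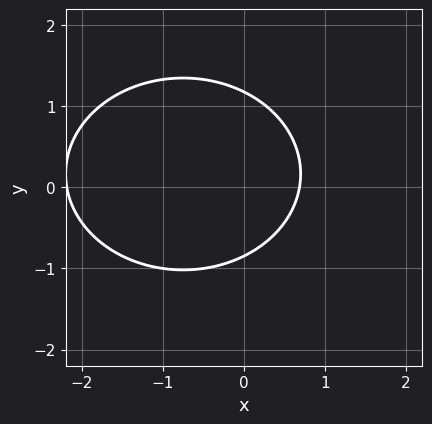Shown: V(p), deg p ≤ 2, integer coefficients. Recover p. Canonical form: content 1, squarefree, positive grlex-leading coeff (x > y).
1. deg p = 2. No degree-1 curve has this shape.
2. Putting this together gives p.

2*x^2 + 3*y^2 + 3*x - y - 3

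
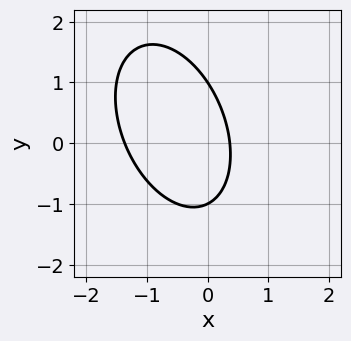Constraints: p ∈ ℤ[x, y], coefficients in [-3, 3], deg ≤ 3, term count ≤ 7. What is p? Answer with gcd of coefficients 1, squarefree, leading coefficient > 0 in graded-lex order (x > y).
2*x^2 + x*y + y^2 + 2*x - 1

The degree is 2 — the shape is more complex than any degree-1 curve.
Reading off the gridlines: the y-axis gridline crossings are at y ∈ {-1, 1}.
Matching integer coefficients to the picture gives p.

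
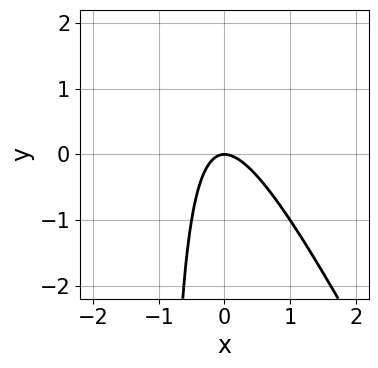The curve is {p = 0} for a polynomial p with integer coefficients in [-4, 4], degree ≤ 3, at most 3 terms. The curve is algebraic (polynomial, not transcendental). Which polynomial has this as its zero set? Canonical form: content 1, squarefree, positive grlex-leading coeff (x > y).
First, deg p = 2.
Then, checking where it meets the axes: it crosses the y-axis at the gridline y = 0; it crosses the x-axis at the gridline x = 0.
Finally, matching integer coefficients to the picture gives p.

2*x^2 + x*y + y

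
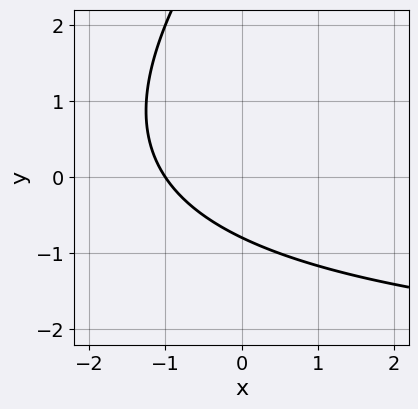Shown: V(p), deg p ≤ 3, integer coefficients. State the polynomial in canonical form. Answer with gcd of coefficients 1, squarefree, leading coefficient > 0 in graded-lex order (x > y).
x*y - y^2 + 3*x + 3*y + 3

First, the degree is 2 — a generic line meets the curve in up to 2 points.
Next, from the axis intercepts and sections: one x-axis crossing is at x = -1.
Finally, solving for integer coefficients yields p as stated.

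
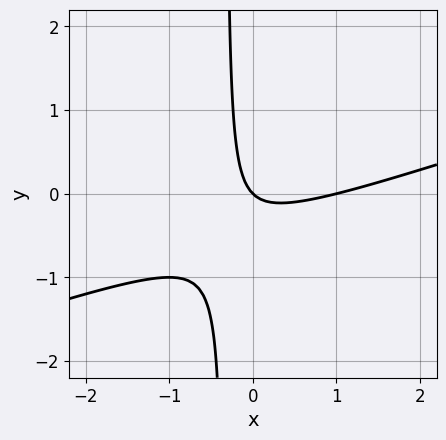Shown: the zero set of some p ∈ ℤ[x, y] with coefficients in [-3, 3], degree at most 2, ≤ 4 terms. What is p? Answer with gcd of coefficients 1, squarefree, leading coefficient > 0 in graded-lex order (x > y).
x^2 - 3*x*y - x - y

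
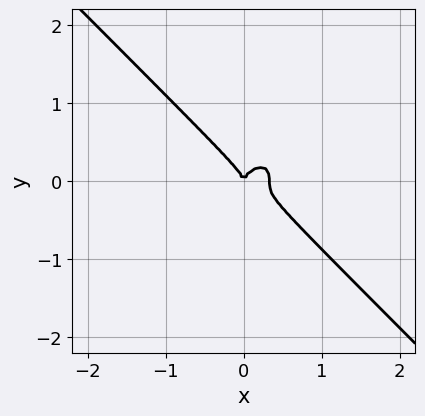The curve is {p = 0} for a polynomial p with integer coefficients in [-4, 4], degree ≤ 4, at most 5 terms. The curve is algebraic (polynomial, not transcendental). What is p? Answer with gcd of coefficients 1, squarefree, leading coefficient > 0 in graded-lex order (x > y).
1. Degree: a generic line meets the curve in up to 3 points, so deg p = 3.
2. Checking where it meets the axes: it meets the x-axis at x = 0 (among the integer gridlines); it crosses the y-axis at the gridline y = 0.
3. Matching integer coefficients to the picture gives p.

3*x^3 + 3*y^3 - x^2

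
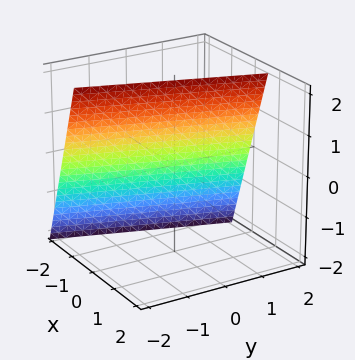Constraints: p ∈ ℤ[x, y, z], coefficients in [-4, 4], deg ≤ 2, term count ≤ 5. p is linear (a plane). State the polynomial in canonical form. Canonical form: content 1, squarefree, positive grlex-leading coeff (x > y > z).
3*x - y - z + 2

First, degree: every cross-section is a straight line — this is a plane, so deg p = 1.
Next, from the axis intercepts and sections: it crosses the y-axis at the gridline y = 2; it crosses the z-axis at the gridline z = 2.
Finally, solving for integer coefficients yields p as stated.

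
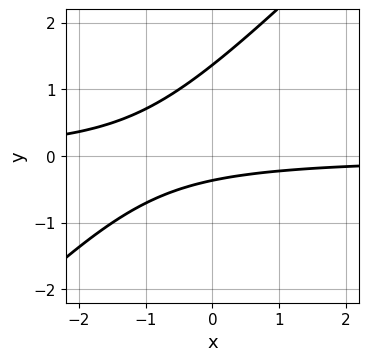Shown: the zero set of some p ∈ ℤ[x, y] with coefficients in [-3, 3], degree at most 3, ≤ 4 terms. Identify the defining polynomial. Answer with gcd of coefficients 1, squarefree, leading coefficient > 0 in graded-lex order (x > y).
2*x*y - 2*y^2 + 2*y + 1

1. Degree: no degree-1 curve has this shape, so deg p = 2.
2. Against the integer gridlines: it misses every integer gridline on the x-axis.
3. Solving for integer coefficients yields p as stated.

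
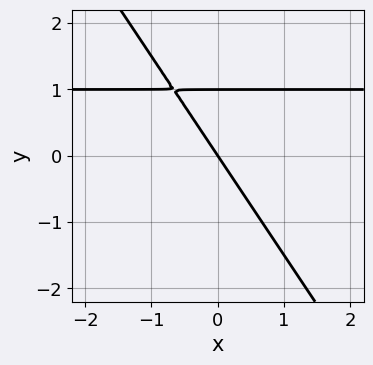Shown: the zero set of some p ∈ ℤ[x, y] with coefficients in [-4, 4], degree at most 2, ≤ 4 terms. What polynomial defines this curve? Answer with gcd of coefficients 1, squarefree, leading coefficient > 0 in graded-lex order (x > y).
Degree: no degree-1 curve has this shape, so deg p = 2.
Against the integer gridlines: one x-axis crossing is at x = 0; among the integer gridlines, it crosses the y-axis at y ∈ {0, 1}.
The integer polynomial consistent with all of this is the stated p.

3*x*y + 2*y^2 - 3*x - 2*y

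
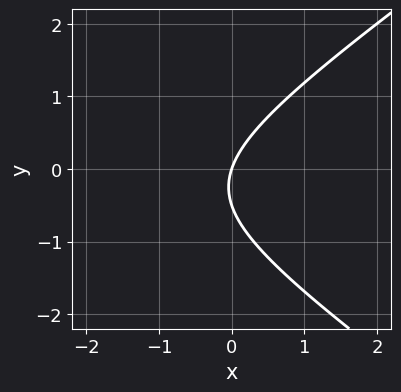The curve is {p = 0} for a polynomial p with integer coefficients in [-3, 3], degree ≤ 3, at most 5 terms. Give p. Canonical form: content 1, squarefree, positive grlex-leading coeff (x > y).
x^2 - 2*y^2 + 3*x - y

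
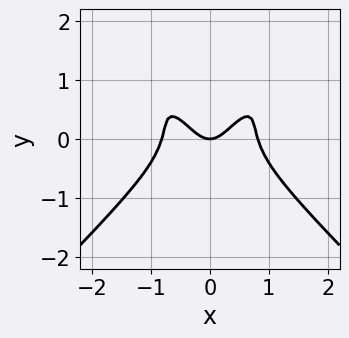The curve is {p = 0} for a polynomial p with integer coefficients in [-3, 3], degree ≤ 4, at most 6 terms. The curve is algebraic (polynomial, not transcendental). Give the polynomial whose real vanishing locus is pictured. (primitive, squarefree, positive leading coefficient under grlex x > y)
Degree: the shape is more complex than any degree-3 curve, so deg p = 4.
Symmetries: it's symmetric under x → −x, forcing even powers of x.
From the visible intercepts: one x-axis crossing is at x = 0; it meets the y-axis at y = 0 (among the integer gridlines).
Putting this together gives p.

3*x^4 - 3*x^2*y^2 + 2*y^3 - 2*x^2 + y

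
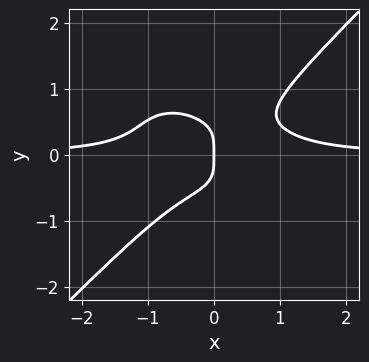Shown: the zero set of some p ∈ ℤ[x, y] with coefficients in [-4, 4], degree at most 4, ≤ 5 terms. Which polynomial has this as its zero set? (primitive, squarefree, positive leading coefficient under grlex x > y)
First, deg p = 4. The shape is more complex than any degree-3 curve.
Then, reading off the gridlines: one x-axis crossing is at x = 0; it crosses the y-axis at the gridline y = 0.
Finally, solving for integer coefficients yields p as stated.

2*x^3*y + x^2*y^2 - 3*y^4 - x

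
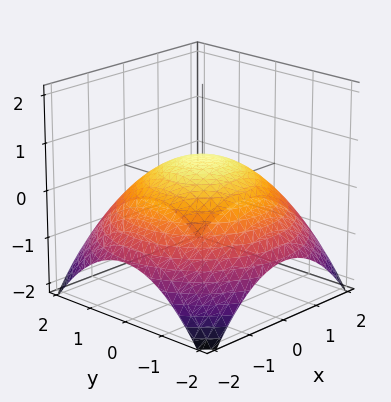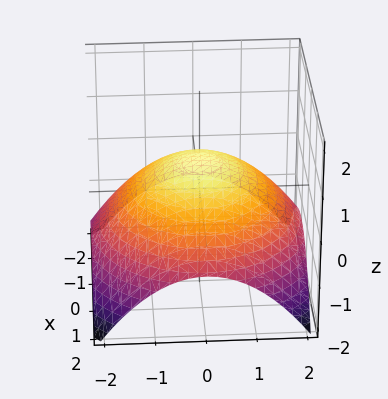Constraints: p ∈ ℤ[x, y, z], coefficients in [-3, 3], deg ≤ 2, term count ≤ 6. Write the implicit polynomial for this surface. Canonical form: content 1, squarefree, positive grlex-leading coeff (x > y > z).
1. deg p = 2. A generic line meets the surface in up to 2 points.
2. By symmetry, every cross-section ⟂ z is a circle, so x, y appear only via x² + y².
3. From the axis intercepts and sections: a circular section at z = 0 has radius between 1 and 2.
4. Putting this together gives p.

x^2 + y^2 + 3*z - 2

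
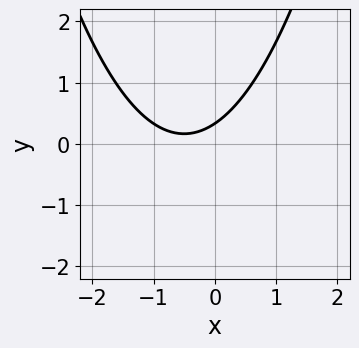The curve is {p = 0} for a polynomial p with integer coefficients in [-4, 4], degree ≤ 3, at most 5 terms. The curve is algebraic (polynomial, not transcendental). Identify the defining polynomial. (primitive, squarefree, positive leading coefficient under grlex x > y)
2*x^2 + 2*x - 3*y + 1

First, the degree is 2 — a generic line meets the curve in up to 2 points.
Next, observable constraints: the curve avoids every integer x-axis point in the box.
Finally, these observations pin down the coefficients.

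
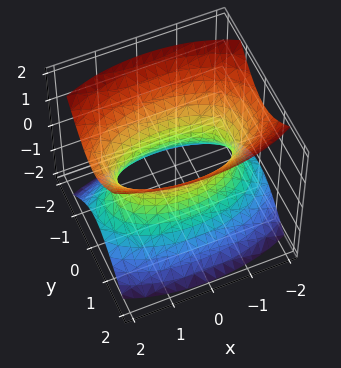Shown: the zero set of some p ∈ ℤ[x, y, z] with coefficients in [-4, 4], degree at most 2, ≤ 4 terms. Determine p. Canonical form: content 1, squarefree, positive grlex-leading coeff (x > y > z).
1. deg p = 2. An hourglass — one-sheet hyperboloid; a quadric.
2. Symmetries: it's symmetric under y → −y, forcing even powers of y; mirror symmetry z ↦ −z ⇒ only even powers of z; it's symmetric under x → −x, forcing even powers of x.
3. Against the integer gridlines: no z-intercept at any integer in the box.
4. Together with the visible shape, these determine p as stated.

x^2 + 3*y^2 - 2*z^2 - 2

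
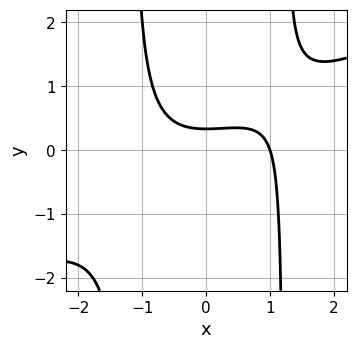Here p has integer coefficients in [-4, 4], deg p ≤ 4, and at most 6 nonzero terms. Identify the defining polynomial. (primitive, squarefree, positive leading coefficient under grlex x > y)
x^3 - 2*x^2*y + 3*y - 1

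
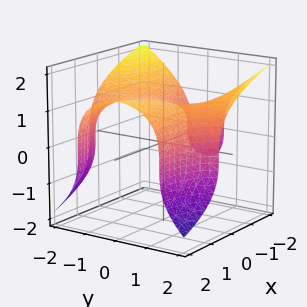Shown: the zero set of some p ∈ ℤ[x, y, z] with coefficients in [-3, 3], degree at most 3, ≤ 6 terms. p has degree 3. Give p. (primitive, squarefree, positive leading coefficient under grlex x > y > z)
2*x*y^2 + 2*z^3 - 2*x - 3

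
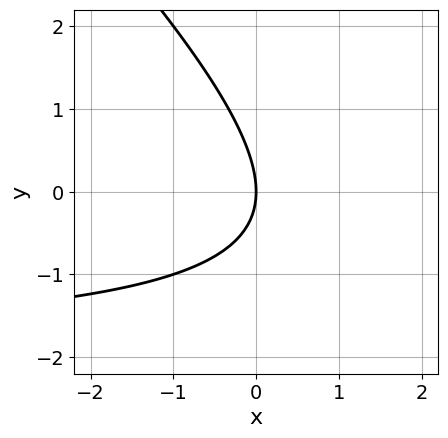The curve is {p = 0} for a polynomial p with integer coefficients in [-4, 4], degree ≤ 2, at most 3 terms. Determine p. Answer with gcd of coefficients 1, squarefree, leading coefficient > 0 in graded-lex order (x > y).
x*y + y^2 + 2*x

deg p = 2. The shape is more complex than any degree-1 curve.
From the visible intercepts: one y-axis crossing is at y = 0; it meets the x-axis at x = 0 (among the integer gridlines).
Matching integer coefficients to the picture gives p.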